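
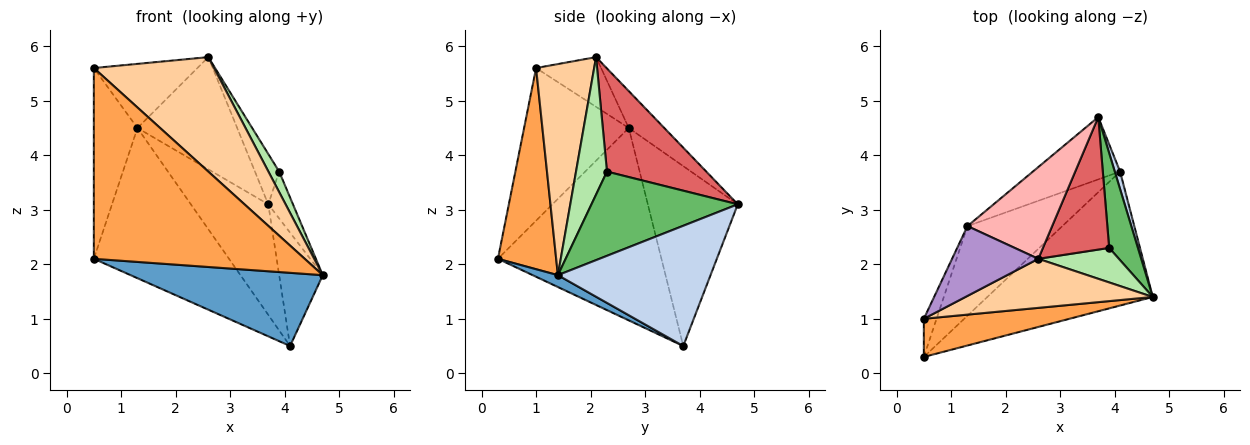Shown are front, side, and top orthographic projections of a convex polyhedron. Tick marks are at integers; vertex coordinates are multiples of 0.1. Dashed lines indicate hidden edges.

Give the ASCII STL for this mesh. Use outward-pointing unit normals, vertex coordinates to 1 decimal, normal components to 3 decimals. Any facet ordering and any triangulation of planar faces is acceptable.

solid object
 facet normal 0.063 -0.479 -0.876
  outer loop
   vertex 4.1 3.7 0.5
   vertex 4.7 1.4 1.8
   vertex 0.5 0.3 2.1
  endloop
 endfacet
 facet normal 0.961 0.274 0.042
  outer loop
   vertex 4.1 3.7 0.5
   vertex 3.7 4.7 3.1
   vertex 4.7 1.4 1.8
  endloop
 endfacet
 facet normal 0.261 -0.946 0.189
  outer loop
   vertex 0.5 1.0 5.6
   vertex 0.5 0.3 2.1
   vertex 4.7 1.4 1.8
  endloop
 endfacet
 facet normal 0.406 -0.840 0.360
  outer loop
   vertex 0.5 1.0 5.6
   vertex 4.7 1.4 1.8
   vertex 2.6 2.1 5.8
  endloop
 endfacet
 facet normal 0.935 0.158 0.319
  outer loop
   vertex 3.9 2.3 3.7
   vertex 4.7 1.4 1.8
   vertex 3.7 4.7 3.1
  endloop
 endfacet
 facet normal 0.826 -0.288 0.484
  outer loop
   vertex 3.9 2.3 3.7
   vertex 2.6 2.1 5.8
   vertex 4.7 1.4 1.8
  endloop
 endfacet
 facet normal 0.824 0.201 0.529
  outer loop
   vertex 3.9 2.3 3.7
   vertex 3.7 4.7 3.1
   vertex 2.6 2.1 5.8
  endloop
 endfacet
 facet normal -0.266 0.746 0.610
  outer loop
   vertex 1.3 2.7 4.5
   vertex 2.6 2.1 5.8
   vertex 3.7 4.7 3.1
  endloop
 endfacet
 facet normal -0.391 0.623 0.678
  outer loop
   vertex 1.3 2.7 4.5
   vertex 0.5 1.0 5.6
   vertex 2.6 2.1 5.8
  endloop
 endfacet
 facet normal -0.920 0.383 -0.077
  outer loop
   vertex 1.3 2.7 4.5
   vertex 0.5 0.3 2.1
   vertex 0.5 1.0 5.6
  endloop
 endfacet
 facet normal -0.720 0.596 -0.355
  outer loop
   vertex 1.3 2.7 4.5
   vertex 4.1 3.7 0.5
   vertex 0.5 0.3 2.1
  endloop
 endfacet
 facet normal -0.711 0.612 -0.345
  outer loop
   vertex 1.3 2.7 4.5
   vertex 3.7 4.7 3.1
   vertex 4.1 3.7 0.5
  endloop
 endfacet
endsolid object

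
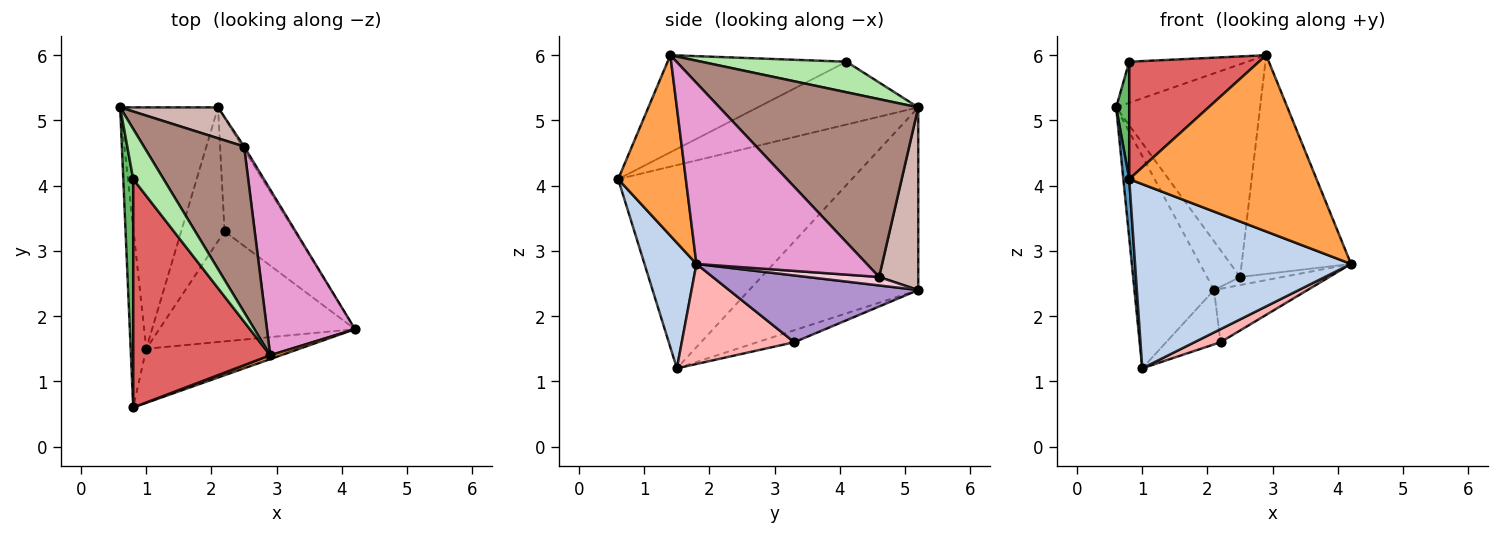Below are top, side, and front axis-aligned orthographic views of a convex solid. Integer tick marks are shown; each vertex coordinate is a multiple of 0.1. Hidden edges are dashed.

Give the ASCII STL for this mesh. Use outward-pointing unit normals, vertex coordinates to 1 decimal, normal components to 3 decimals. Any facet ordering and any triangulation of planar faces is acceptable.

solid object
 facet normal -0.997 -0.025 -0.077
  outer loop
   vertex 1.0 1.5 1.2
   vertex 0.8 0.6 4.1
   vertex 0.6 5.2 5.2
  endloop
 endfacet
 facet normal 0.225 -0.935 -0.275
  outer loop
   vertex 1.0 1.5 1.2
   vertex 4.2 1.8 2.8
   vertex 0.8 0.6 4.1
  endloop
 endfacet
 facet normal 0.340 -0.940 0.020
  outer loop
   vertex 2.9 1.4 6.0
   vertex 0.8 0.6 4.1
   vertex 4.2 1.8 2.8
  endloop
 endfacet
 facet normal -0.814 0.383 -0.436
  outer loop
   vertex 2.1 5.2 2.4
   vertex 1.0 1.5 1.2
   vertex 0.6 5.2 5.2
  endloop
 endfacet
 facet normal -0.985 -0.080 0.156
  outer loop
   vertex 0.8 4.1 5.9
   vertex 0.6 5.2 5.2
   vertex 0.8 0.6 4.1
  endloop
 endfacet
 facet normal 0.614 0.500 0.611
  outer loop
   vertex 0.8 4.1 5.9
   vertex 2.9 1.4 6.0
   vertex 0.6 5.2 5.2
  endloop
 endfacet
 facet normal -0.533 -0.387 0.752
  outer loop
   vertex 0.8 4.1 5.9
   vertex 0.8 0.6 4.1
   vertex 2.9 1.4 6.0
  endloop
 endfacet
 facet normal 0.453 -0.105 -0.886
  outer loop
   vertex 2.2 3.3 1.6
   vertex 4.2 1.8 2.8
   vertex 1.0 1.5 1.2
  endloop
 endfacet
 facet normal 0.653 0.323 -0.685
  outer loop
   vertex 2.2 3.3 1.6
   vertex 2.1 5.2 2.4
   vertex 4.2 1.8 2.8
  endloop
 endfacet
 facet normal -0.248 0.365 -0.897
  outer loop
   vertex 2.2 3.3 1.6
   vertex 1.0 1.5 1.2
   vertex 2.1 5.2 2.4
  endloop
 endfacet
 facet normal 0.737 0.533 0.415
  outer loop
   vertex 2.5 4.6 2.6
   vertex 0.6 5.2 5.2
   vertex 2.9 1.4 6.0
  endloop
 endfacet
 facet normal 0.707 0.597 0.379
  outer loop
   vertex 2.5 4.6 2.6
   vertex 2.1 5.2 2.4
   vertex 0.6 5.2 5.2
  endloop
 endfacet
 facet normal 0.779 0.500 0.379
  outer loop
   vertex 2.5 4.6 2.6
   vertex 2.9 1.4 6.0
   vertex 4.2 1.8 2.8
  endloop
 endfacet
 facet normal 0.845 0.499 -0.192
  outer loop
   vertex 2.5 4.6 2.6
   vertex 4.2 1.8 2.8
   vertex 2.1 5.2 2.4
  endloop
 endfacet
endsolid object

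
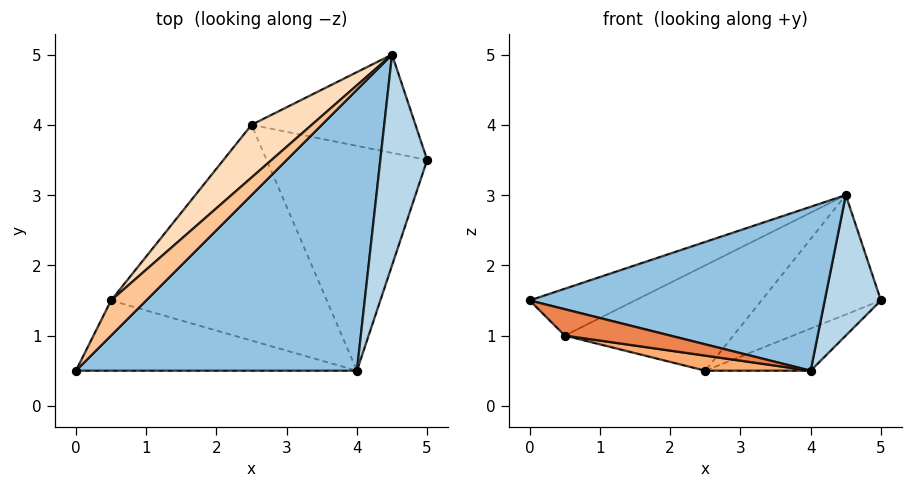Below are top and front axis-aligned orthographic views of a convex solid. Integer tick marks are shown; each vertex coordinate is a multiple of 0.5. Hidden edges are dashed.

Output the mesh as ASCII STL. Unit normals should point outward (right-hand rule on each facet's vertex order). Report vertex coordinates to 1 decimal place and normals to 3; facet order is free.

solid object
 facet normal 0.395 0.169 -0.903
  outer loop
   vertex 2.5 4.0 0.5
   vertex 5.0 3.5 1.5
   vertex 4.0 0.5 0.5
  endloop
 endfacet
 facet normal 0.211 -0.493 0.844
  outer loop
   vertex 4.5 5.0 3.0
   vertex 0.0 0.5 1.5
   vertex 4.0 0.5 0.5
  endloop
 endfacet
 facet normal 0.640 -0.426 0.640
  outer loop
   vertex 4.5 5.0 3.0
   vertex 4.0 0.5 0.5
   vertex 5.0 3.5 1.5
  endloop
 endfacet
 facet normal 0.378 0.715 -0.588
  outer loop
   vertex 4.5 5.0 3.0
   vertex 5.0 3.5 1.5
   vertex 2.5 4.0 0.5
  endloop
 endfacet
 facet normal -0.228 -0.342 -0.912
  outer loop
   vertex 0.5 1.5 1.0
   vertex 4.0 0.5 0.5
   vertex 0.0 0.5 1.5
  endloop
 endfacet
 facet normal -0.160 -0.069 -0.985
  outer loop
   vertex 0.5 1.5 1.0
   vertex 2.5 4.0 0.5
   vertex 4.0 0.5 0.5
  endloop
 endfacet
 facet normal -0.707 0.566 0.424
  outer loop
   vertex 0.5 1.5 1.0
   vertex 0.0 0.5 1.5
   vertex 4.5 5.0 3.0
  endloop
 endfacet
 facet normal -0.709 0.630 0.315
  outer loop
   vertex 0.5 1.5 1.0
   vertex 4.5 5.0 3.0
   vertex 2.5 4.0 0.5
  endloop
 endfacet
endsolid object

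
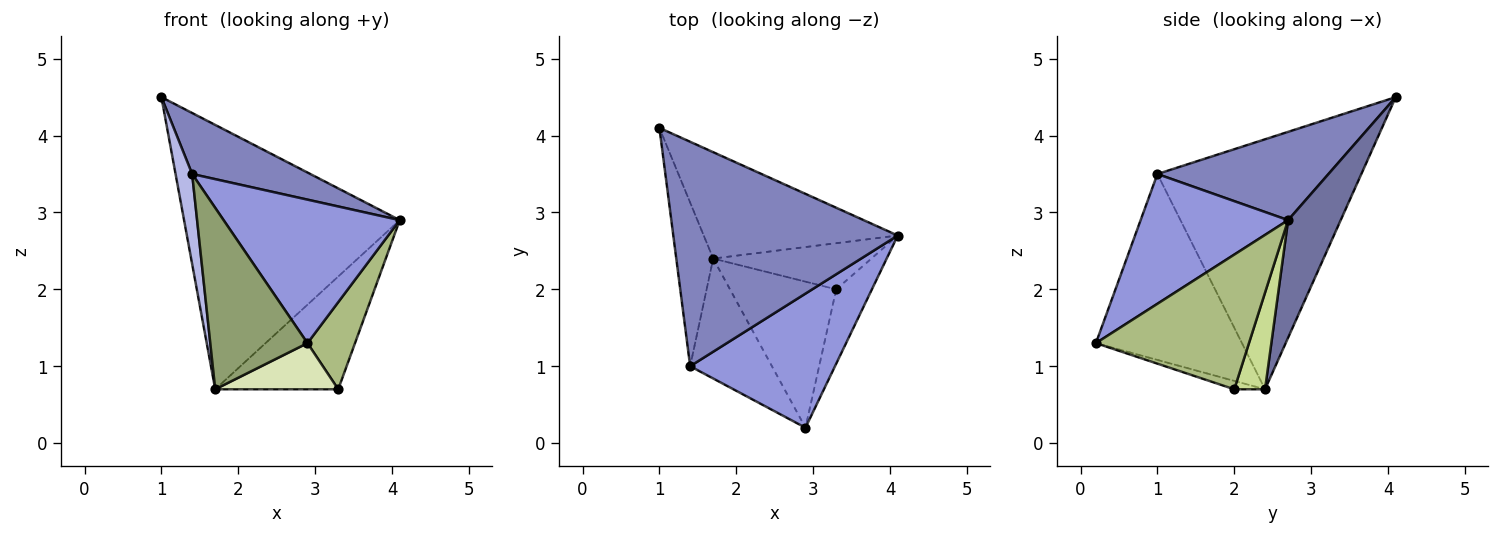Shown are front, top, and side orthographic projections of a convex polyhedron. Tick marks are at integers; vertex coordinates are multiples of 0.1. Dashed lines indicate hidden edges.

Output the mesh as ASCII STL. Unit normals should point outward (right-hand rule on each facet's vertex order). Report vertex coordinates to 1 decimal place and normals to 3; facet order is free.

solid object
 facet normal 0.221 0.905 -0.364
  outer loop
   vertex 1.7 2.4 0.7
   vertex 1.0 4.1 4.5
   vertex 4.1 2.7 2.9
  endloop
 endfacet
 facet normal 0.355 -0.245 0.902
  outer loop
   vertex 1.4 1.0 3.5
   vertex 4.1 2.7 2.9
   vertex 1.0 4.1 4.5
  endloop
 endfacet
 facet normal 0.522 -0.623 0.582
  outer loop
   vertex 1.4 1.0 3.5
   vertex 2.9 0.2 1.3
   vertex 4.1 2.7 2.9
  endloop
 endfacet
 facet normal -0.986 -0.080 -0.146
  outer loop
   vertex 1.4 1.0 3.5
   vertex 1.0 4.1 4.5
   vertex 1.7 2.4 0.7
  endloop
 endfacet
 facet normal -0.782 -0.520 -0.344
  outer loop
   vertex 1.4 1.0 3.5
   vertex 1.7 2.4 0.7
   vertex 2.9 0.2 1.3
  endloop
 endfacet
 facet normal 0.926 -0.287 -0.245
  outer loop
   vertex 3.3 2.0 0.7
   vertex 4.1 2.7 2.9
   vertex 2.9 0.2 1.3
  endloop
 endfacet
 facet normal 0.225 0.902 -0.369
  outer loop
   vertex 3.3 2.0 0.7
   vertex 1.7 2.4 0.7
   vertex 4.1 2.7 2.9
  endloop
 endfacet
 facet normal -0.075 -0.300 -0.951
  outer loop
   vertex 3.3 2.0 0.7
   vertex 2.9 0.2 1.3
   vertex 1.7 2.4 0.7
  endloop
 endfacet
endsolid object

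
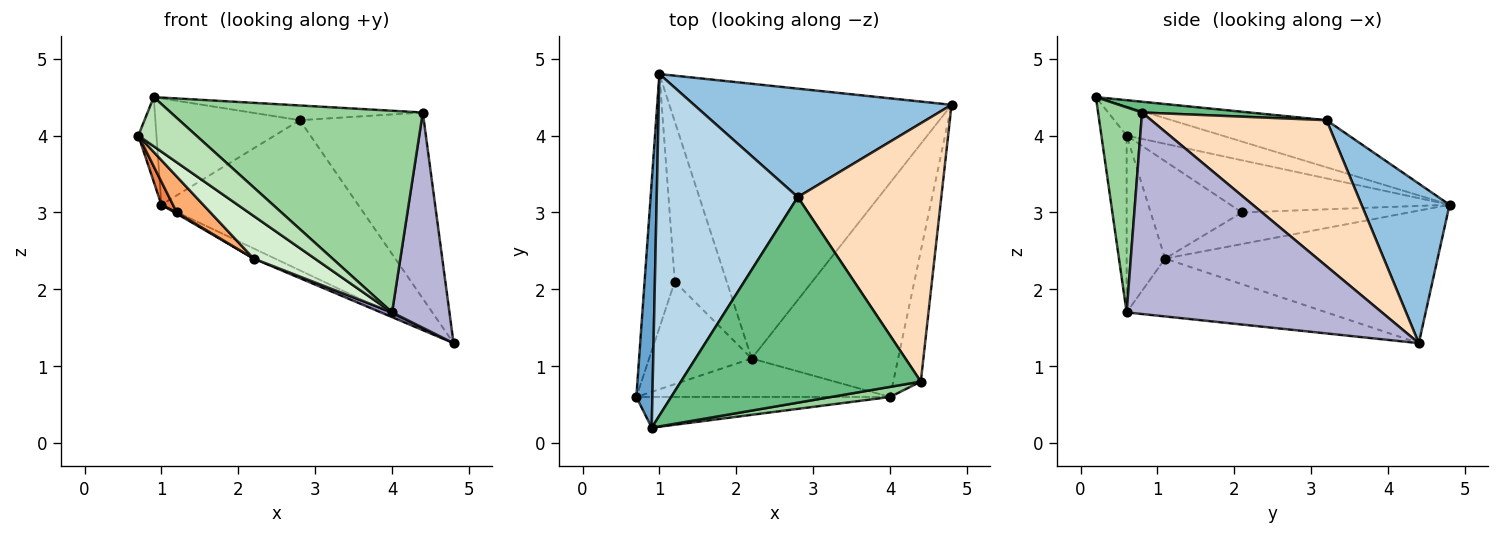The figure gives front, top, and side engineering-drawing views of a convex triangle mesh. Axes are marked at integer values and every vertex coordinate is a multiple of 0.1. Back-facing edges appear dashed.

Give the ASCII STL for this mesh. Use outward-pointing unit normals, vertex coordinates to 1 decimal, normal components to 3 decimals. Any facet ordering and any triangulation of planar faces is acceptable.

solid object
 facet normal -0.864 0.164 0.477
  outer loop
   vertex 0.9 0.2 4.5
   vertex 1.0 4.8 3.1
   vertex 0.7 0.6 4.0
  endloop
 endfacet
 facet normal 0.341 0.762 0.550
  outer loop
   vertex 2.8 3.2 4.2
   vertex 4.8 4.4 1.3
   vertex 1.0 4.8 3.1
  endloop
 endfacet
 facet normal -0.304 0.283 0.910
  outer loop
   vertex 2.8 3.2 4.2
   vertex 1.0 4.8 3.1
   vertex 0.9 0.2 4.5
  endloop
 endfacet
 facet normal -0.425 0.033 -0.905
  outer loop
   vertex 2.2 1.1 2.4
   vertex 1.0 4.8 3.1
   vertex 4.8 4.4 1.3
  endloop
 endfacet
 facet normal -0.865 -0.046 -0.501
  outer loop
   vertex 1.2 2.1 3.0
   vertex 0.7 0.6 4.0
   vertex 1.0 4.8 3.1
  endloop
 endfacet
 facet normal -0.668 -0.246 -0.703
  outer loop
   vertex 1.2 2.1 3.0
   vertex 2.2 1.1 2.4
   vertex 0.7 0.6 4.0
  endloop
 endfacet
 facet normal -0.520 -0.007 -0.854
  outer loop
   vertex 1.2 2.1 3.0
   vertex 1.0 4.8 3.1
   vertex 2.2 1.1 2.4
  endloop
 endfacet
 facet normal 0.637 0.451 0.626
  outer loop
   vertex 4.4 0.8 4.3
   vertex 4.8 4.4 1.3
   vertex 2.8 3.2 4.2
  endloop
 endfacet
 facet normal 0.045 0.071 0.996
  outer loop
   vertex 4.4 0.8 4.3
   vertex 2.8 3.2 4.2
   vertex 0.9 0.2 4.5
  endloop
 endfacet
 facet normal 0.171 -0.984 0.049
  outer loop
   vertex 4.0 0.6 1.7
   vertex 4.4 0.8 4.3
   vertex 0.9 0.2 4.5
  endloop
 endfacet
 facet normal -0.347 -0.795 -0.497
  outer loop
   vertex 4.0 0.6 1.7
   vertex 0.9 0.2 4.5
   vertex 0.7 0.6 4.0
  endloop
 endfacet
 facet normal -0.423 -0.673 -0.607
  outer loop
   vertex 4.0 0.6 1.7
   vertex 0.7 0.6 4.0
   vertex 2.2 1.1 2.4
  endloop
 endfacet
 facet normal -0.367 -0.021 -0.930
  outer loop
   vertex 4.0 0.6 1.7
   vertex 2.2 1.1 2.4
   vertex 4.8 4.4 1.3
  endloop
 endfacet
 facet normal 0.967 -0.217 -0.132
  outer loop
   vertex 4.0 0.6 1.7
   vertex 4.8 4.4 1.3
   vertex 4.4 0.8 4.3
  endloop
 endfacet
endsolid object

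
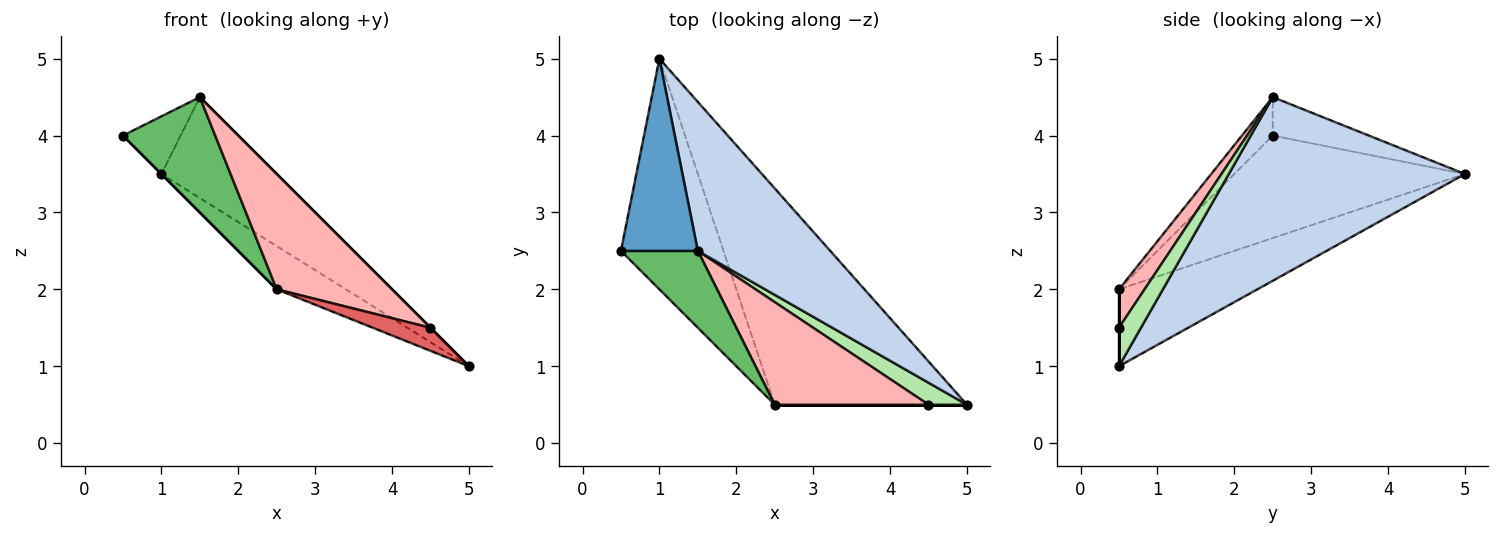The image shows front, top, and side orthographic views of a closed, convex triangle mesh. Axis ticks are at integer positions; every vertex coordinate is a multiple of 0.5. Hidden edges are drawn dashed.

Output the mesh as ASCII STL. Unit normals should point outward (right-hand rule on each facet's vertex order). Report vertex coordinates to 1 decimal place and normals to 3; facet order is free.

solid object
 facet normal -0.432 0.259 0.864
  outer loop
   vertex 1.5 2.5 4.5
   vertex 1.0 5.0 3.5
   vertex 0.5 2.5 4.0
  endloop
 endfacet
 facet normal 0.754 0.368 0.544
  outer loop
   vertex 1.5 2.5 4.5
   vertex 5.0 0.5 1.0
   vertex 1.0 5.0 3.5
  endloop
 endfacet
 facet normal -0.707 0.000 -0.707
  outer loop
   vertex 2.5 0.5 2.0
   vertex 0.5 2.5 4.0
   vertex 1.0 5.0 3.5
  endloop
 endfacet
 facet normal -0.365 0.183 -0.913
  outer loop
   vertex 2.5 0.5 2.0
   vertex 1.0 5.0 3.5
   vertex 5.0 0.5 1.0
  endloop
 endfacet
 facet normal -0.267 -0.802 0.535
  outer loop
   vertex 2.5 0.5 2.0
   vertex 1.5 2.5 4.5
   vertex 0.5 2.5 4.0
  endloop
 endfacet
 facet normal 0.707 0.000 0.707
  outer loop
   vertex 4.5 0.5 1.5
   vertex 5.0 0.5 1.0
   vertex 1.5 2.5 4.5
  endloop
 endfacet
 facet normal 0.000 -1.000 0.000
  outer loop
   vertex 4.5 0.5 1.5
   vertex 2.5 0.5 2.0
   vertex 5.0 0.5 1.0
  endloop
 endfacet
 facet normal 0.164 -0.737 0.655
  outer loop
   vertex 4.5 0.5 1.5
   vertex 1.5 2.5 4.5
   vertex 2.5 0.5 2.0
  endloop
 endfacet
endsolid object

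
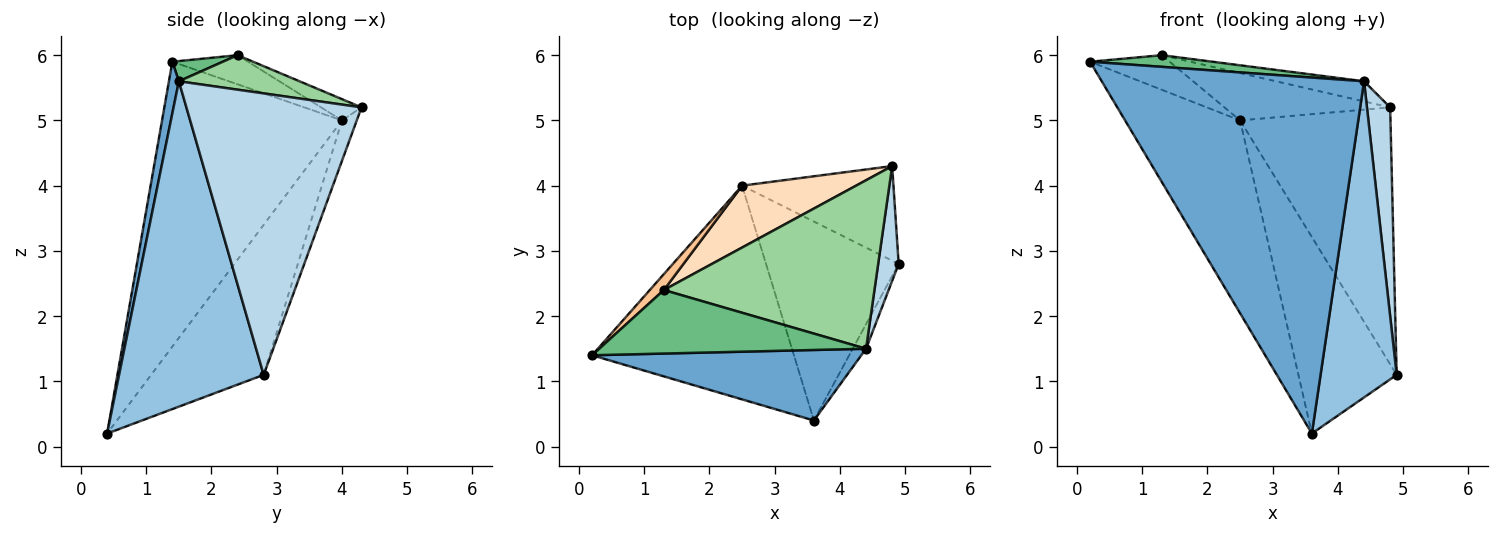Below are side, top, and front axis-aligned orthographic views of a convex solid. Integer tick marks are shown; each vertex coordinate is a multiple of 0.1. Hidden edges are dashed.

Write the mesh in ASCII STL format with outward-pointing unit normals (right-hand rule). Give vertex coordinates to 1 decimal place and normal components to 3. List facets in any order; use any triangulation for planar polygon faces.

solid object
 facet normal 0.037 -0.980 0.194
  outer loop
   vertex 4.4 1.5 5.6
   vertex 0.2 1.4 5.9
   vertex 3.6 0.4 0.2
  endloop
 endfacet
 facet normal 0.884 -0.465 -0.036
  outer loop
   vertex 4.4 1.5 5.6
   vertex 3.6 0.4 0.2
   vertex 4.9 2.8 1.1
  endloop
 endfacet
 facet normal 0.989 -0.131 0.072
  outer loop
   vertex 4.4 1.5 5.6
   vertex 4.9 2.8 1.1
   vertex 4.8 4.3 5.2
  endloop
 endfacet
 facet normal -0.723 0.462 -0.513
  outer loop
   vertex 2.5 4.0 5.0
   vertex 3.6 0.4 0.2
   vertex 0.2 1.4 5.9
  endloop
 endfacet
 facet normal -0.627 0.547 -0.554
  outer loop
   vertex 2.5 4.0 5.0
   vertex 4.9 2.8 1.1
   vertex 3.6 0.4 0.2
  endloop
 endfacet
 facet normal -0.092 0.934 -0.344
  outer loop
   vertex 2.5 4.0 5.0
   vertex 4.8 4.3 5.2
   vertex 4.9 2.8 1.1
  endloop
 endfacet
 facet normal -0.654 0.688 0.316
  outer loop
   vertex 1.3 2.4 6.0
   vertex 2.5 4.0 5.0
   vertex 0.2 1.4 5.9
  endloop
 endfacet
 facet normal -0.147 0.601 0.786
  outer loop
   vertex 1.3 2.4 6.0
   vertex 4.8 4.3 5.2
   vertex 2.5 4.0 5.0
  endloop
 endfacet
 facet normal 0.074 -0.180 0.981
  outer loop
   vertex 1.3 2.4 6.0
   vertex 0.2 1.4 5.9
   vertex 4.4 1.5 5.6
  endloop
 endfacet
 facet normal 0.160 0.117 0.980
  outer loop
   vertex 1.3 2.4 6.0
   vertex 4.4 1.5 5.6
   vertex 4.8 4.3 5.2
  endloop
 endfacet
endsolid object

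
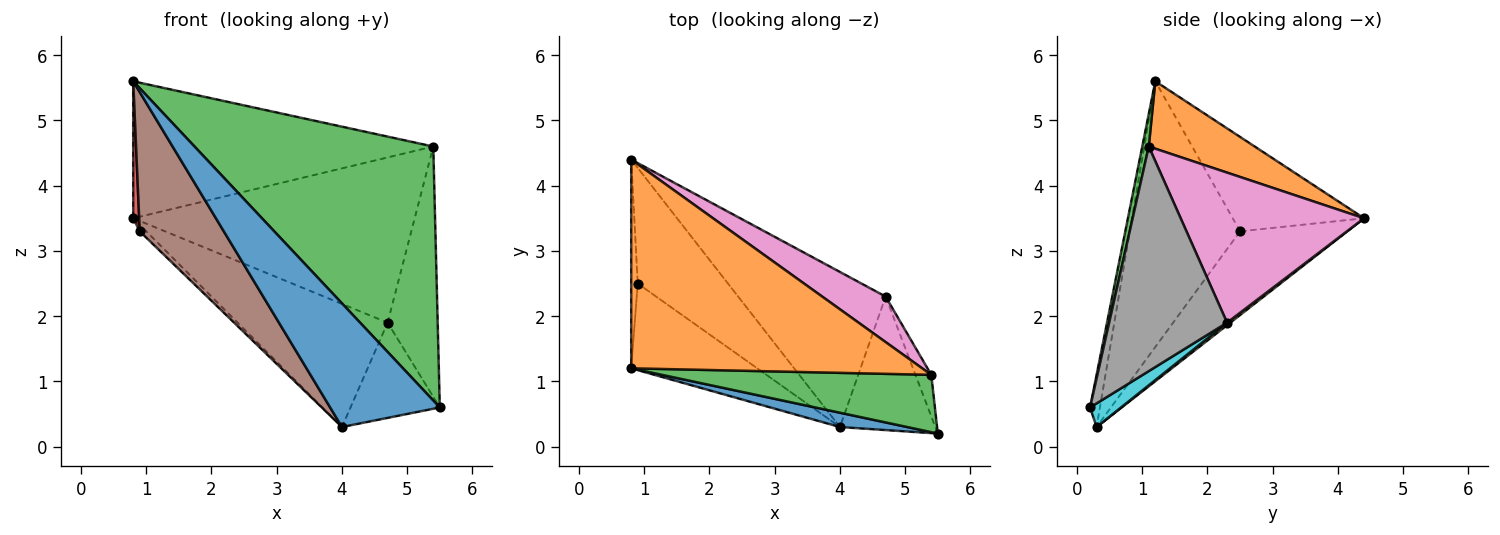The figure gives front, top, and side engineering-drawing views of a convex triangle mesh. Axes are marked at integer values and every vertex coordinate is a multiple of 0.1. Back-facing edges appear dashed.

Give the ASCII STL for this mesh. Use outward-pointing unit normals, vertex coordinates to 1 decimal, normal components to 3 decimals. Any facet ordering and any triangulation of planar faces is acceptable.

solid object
 facet normal -0.089 -0.989 0.114
  outer loop
   vertex 4.0 0.3 0.3
   vertex 5.5 0.2 0.6
   vertex 0.8 1.2 5.6
  endloop
 endfacet
 facet normal 0.190 0.539 0.821
  outer loop
   vertex 5.4 1.1 4.6
   vertex 0.8 4.4 3.5
   vertex 0.8 1.2 5.6
  endloop
 endfacet
 facet normal 0.027 -0.975 0.220
  outer loop
   vertex 5.4 1.1 4.6
   vertex 0.8 1.2 5.6
   vertex 5.5 0.2 0.6
  endloop
 endfacet
 facet normal -0.997 -0.045 -0.069
  outer loop
   vertex 0.9 2.5 3.3
   vertex 0.8 1.2 5.6
   vertex 0.8 4.4 3.5
  endloop
 endfacet
 facet normal -0.680 0.041 -0.732
  outer loop
   vertex 0.9 2.5 3.3
   vertex 0.8 4.4 3.5
   vertex 4.0 0.3 0.3
  endloop
 endfacet
 facet normal -0.744 -0.567 -0.353
  outer loop
   vertex 0.9 2.5 3.3
   vertex 4.0 0.3 0.3
   vertex 0.8 1.2 5.6
  endloop
 endfacet
 facet normal 0.532 0.816 0.225
  outer loop
   vertex 4.7 2.3 1.9
   vertex 0.8 4.4 3.5
   vertex 5.4 1.1 4.6
  endloop
 endfacet
 facet normal 0.919 0.390 -0.065
  outer loop
   vertex 4.7 2.3 1.9
   vertex 5.4 1.1 4.6
   vertex 5.5 0.2 0.6
  endloop
 endfacet
 facet normal 0.014 0.622 -0.783
  outer loop
   vertex 4.7 2.3 1.9
   vertex 4.0 0.3 0.3
   vertex 0.8 4.4 3.5
  endloop
 endfacet
 facet normal 0.198 0.569 -0.798
  outer loop
   vertex 4.7 2.3 1.9
   vertex 5.5 0.2 0.6
   vertex 4.0 0.3 0.3
  endloop
 endfacet
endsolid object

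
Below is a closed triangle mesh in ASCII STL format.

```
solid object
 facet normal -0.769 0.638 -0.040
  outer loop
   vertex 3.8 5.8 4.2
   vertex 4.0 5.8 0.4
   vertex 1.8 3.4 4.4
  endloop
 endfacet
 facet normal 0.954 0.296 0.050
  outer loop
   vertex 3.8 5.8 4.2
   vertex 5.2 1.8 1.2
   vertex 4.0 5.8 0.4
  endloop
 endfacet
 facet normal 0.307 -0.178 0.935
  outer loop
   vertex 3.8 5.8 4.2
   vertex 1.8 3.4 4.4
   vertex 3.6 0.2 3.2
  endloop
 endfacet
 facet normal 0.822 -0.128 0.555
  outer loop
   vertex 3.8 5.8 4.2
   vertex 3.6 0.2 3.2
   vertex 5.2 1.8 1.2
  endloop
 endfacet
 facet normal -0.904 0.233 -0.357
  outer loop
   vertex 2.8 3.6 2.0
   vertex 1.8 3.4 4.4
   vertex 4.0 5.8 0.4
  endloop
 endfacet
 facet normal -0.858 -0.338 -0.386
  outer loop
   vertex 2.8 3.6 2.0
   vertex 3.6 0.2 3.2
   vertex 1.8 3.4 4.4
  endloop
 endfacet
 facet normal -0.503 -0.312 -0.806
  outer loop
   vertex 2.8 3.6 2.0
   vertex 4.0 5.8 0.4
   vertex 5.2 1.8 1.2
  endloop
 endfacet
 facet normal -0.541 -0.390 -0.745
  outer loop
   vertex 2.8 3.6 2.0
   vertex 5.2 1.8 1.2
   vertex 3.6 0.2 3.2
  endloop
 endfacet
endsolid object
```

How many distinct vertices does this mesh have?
6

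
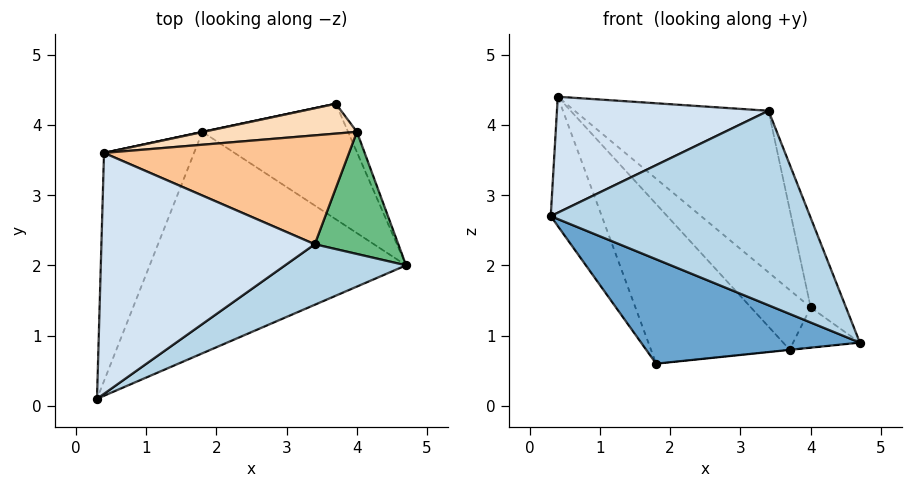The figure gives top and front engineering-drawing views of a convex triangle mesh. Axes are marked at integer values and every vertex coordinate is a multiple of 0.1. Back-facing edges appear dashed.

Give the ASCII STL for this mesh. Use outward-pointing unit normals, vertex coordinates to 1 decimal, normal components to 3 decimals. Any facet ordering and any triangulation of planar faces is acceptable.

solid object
 facet normal -0.183 -0.419 -0.889
  outer loop
   vertex 1.8 3.9 0.6
   vertex 4.7 2.0 0.9
   vertex 0.3 0.1 2.7
  endloop
 endfacet
 facet normal -0.927 0.185 -0.327
  outer loop
   vertex 1.8 3.9 0.6
   vertex 0.3 0.1 2.7
   vertex 0.4 3.6 4.4
  endloop
 endfacet
 facet normal 0.471 -0.842 0.262
  outer loop
   vertex 3.4 2.3 4.2
   vertex 0.3 0.1 2.7
   vertex 4.7 2.0 0.9
  endloop
 endfacet
 facet normal -0.127 -0.430 0.894
  outer loop
   vertex 3.4 2.3 4.2
   vertex 0.4 3.6 4.4
   vertex 0.3 0.1 2.7
  endloop
 endfacet
 facet normal -0.206 0.979 0.001
  outer loop
   vertex 3.7 4.3 0.8
   vertex 1.8 3.9 0.6
   vertex 0.4 3.6 4.4
  endloop
 endfacet
 facet normal 0.104 0.002 -0.995
  outer loop
   vertex 3.7 4.3 0.8
   vertex 4.7 2.0 0.9
   vertex 1.8 3.9 0.6
  endloop
 endfacet
 facet normal 0.369 0.771 0.519
  outer loop
   vertex 4.0 3.9 1.4
   vertex 0.4 3.6 4.4
   vertex 3.4 2.3 4.2
  endloop
 endfacet
 facet normal 0.286 0.857 0.429
  outer loop
   vertex 4.0 3.9 1.4
   vertex 3.7 4.3 0.8
   vertex 0.4 3.6 4.4
  endloop
 endfacet
 facet normal 0.909 0.247 0.336
  outer loop
   vertex 4.0 3.9 1.4
   vertex 3.4 2.3 4.2
   vertex 4.7 2.0 0.9
  endloop
 endfacet
 facet normal 0.902 0.384 -0.195
  outer loop
   vertex 4.0 3.9 1.4
   vertex 4.7 2.0 0.9
   vertex 3.7 4.3 0.8
  endloop
 endfacet
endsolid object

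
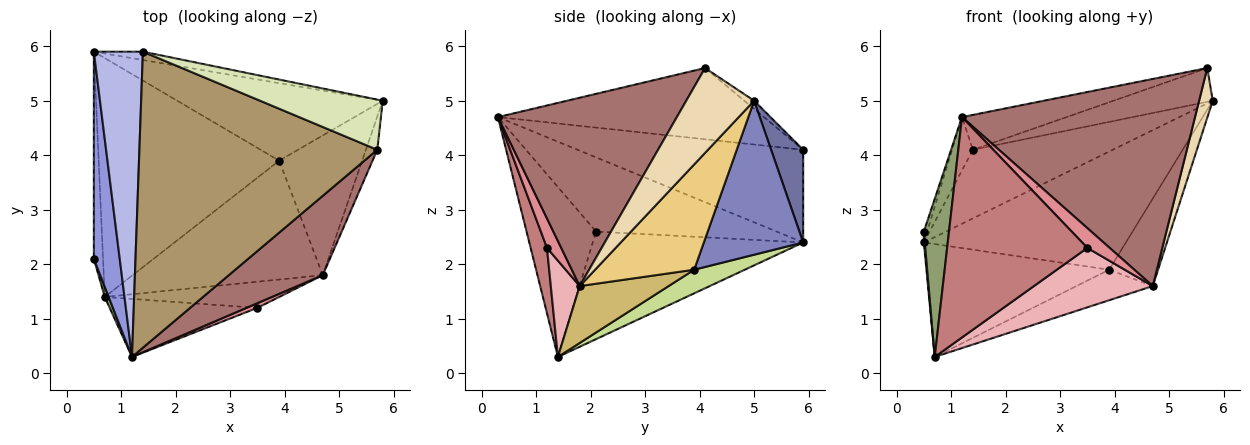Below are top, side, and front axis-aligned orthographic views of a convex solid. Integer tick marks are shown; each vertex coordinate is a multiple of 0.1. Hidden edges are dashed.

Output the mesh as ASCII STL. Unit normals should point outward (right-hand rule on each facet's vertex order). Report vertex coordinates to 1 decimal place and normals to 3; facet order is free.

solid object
 facet normal 0.222 0.968 -0.118
  outer loop
   vertex 0.5 5.9 2.4
   vertex 1.4 5.9 4.1
   vertex 5.8 5.0 5.0
  endloop
 endfacet
 facet normal 0.380 0.773 -0.507
  outer loop
   vertex 0.5 5.9 2.4
   vertex 5.8 5.0 5.0
   vertex 3.9 3.9 1.9
  endloop
 endfacet
 facet normal -0.944 0.017 0.330
  outer loop
   vertex 0.5 5.9 2.4
   vertex 0.5 2.1 2.6
   vertex 1.2 0.3 4.7
  endloop
 endfacet
 facet normal -0.881 0.081 0.466
  outer loop
   vertex 0.5 5.9 2.4
   vertex 1.2 0.3 4.7
   vertex 1.4 5.9 4.1
  endloop
 endfacet
 facet normal -0.940 -0.340 0.022
  outer loop
   vertex 0.7 1.4 0.3
   vertex 1.2 0.3 4.7
   vertex 0.5 2.1 2.6
  endloop
 endfacet
 facet normal -0.996 -0.004 -0.085
  outer loop
   vertex 0.7 1.4 0.3
   vertex 0.5 2.1 2.6
   vertex 0.5 5.9 2.4
  endloop
 endfacet
 facet normal 0.118 0.424 -0.898
  outer loop
   vertex 0.7 1.4 0.3
   vertex 0.5 5.9 2.4
   vertex 3.9 3.9 1.9
  endloop
 endfacet
 facet normal -0.055 0.558 0.828
  outer loop
   vertex 5.7 4.1 5.6
   vertex 5.8 5.0 5.0
   vertex 1.4 5.9 4.1
  endloop
 endfacet
 facet normal -0.285 0.112 0.952
  outer loop
   vertex 5.7 4.1 5.6
   vertex 1.4 5.9 4.1
   vertex 1.2 0.3 4.7
  endloop
 endfacet
 facet normal 0.278 0.239 -0.930
  outer loop
   vertex 4.7 1.8 1.6
   vertex 0.7 1.4 0.3
   vertex 3.9 3.9 1.9
  endloop
 endfacet
 facet normal 0.732 0.361 -0.577
  outer loop
   vertex 4.7 1.8 1.6
   vertex 3.9 3.9 1.9
   vertex 5.8 5.0 5.0
  endloop
 endfacet
 facet normal 0.972 -0.195 -0.131
  outer loop
   vertex 4.7 1.8 1.6
   vertex 5.8 5.0 5.0
   vertex 5.7 4.1 5.6
  endloop
 endfacet
 facet normal 0.583 -0.759 0.291
  outer loop
   vertex 4.7 1.8 1.6
   vertex 5.7 4.1 5.6
   vertex 1.2 0.3 4.7
  endloop
 endfacet
 facet normal 0.112 -0.961 -0.253
  outer loop
   vertex 3.5 1.2 2.3
   vertex 1.2 0.3 4.7
   vertex 0.7 1.4 0.3
  endloop
 endfacet
 facet normal 0.527 -0.827 0.195
  outer loop
   vertex 3.5 1.2 2.3
   vertex 4.7 1.8 1.6
   vertex 1.2 0.3 4.7
  endloop
 endfacet
 facet normal 0.217 -0.893 -0.393
  outer loop
   vertex 3.5 1.2 2.3
   vertex 0.7 1.4 0.3
   vertex 4.7 1.8 1.6
  endloop
 endfacet
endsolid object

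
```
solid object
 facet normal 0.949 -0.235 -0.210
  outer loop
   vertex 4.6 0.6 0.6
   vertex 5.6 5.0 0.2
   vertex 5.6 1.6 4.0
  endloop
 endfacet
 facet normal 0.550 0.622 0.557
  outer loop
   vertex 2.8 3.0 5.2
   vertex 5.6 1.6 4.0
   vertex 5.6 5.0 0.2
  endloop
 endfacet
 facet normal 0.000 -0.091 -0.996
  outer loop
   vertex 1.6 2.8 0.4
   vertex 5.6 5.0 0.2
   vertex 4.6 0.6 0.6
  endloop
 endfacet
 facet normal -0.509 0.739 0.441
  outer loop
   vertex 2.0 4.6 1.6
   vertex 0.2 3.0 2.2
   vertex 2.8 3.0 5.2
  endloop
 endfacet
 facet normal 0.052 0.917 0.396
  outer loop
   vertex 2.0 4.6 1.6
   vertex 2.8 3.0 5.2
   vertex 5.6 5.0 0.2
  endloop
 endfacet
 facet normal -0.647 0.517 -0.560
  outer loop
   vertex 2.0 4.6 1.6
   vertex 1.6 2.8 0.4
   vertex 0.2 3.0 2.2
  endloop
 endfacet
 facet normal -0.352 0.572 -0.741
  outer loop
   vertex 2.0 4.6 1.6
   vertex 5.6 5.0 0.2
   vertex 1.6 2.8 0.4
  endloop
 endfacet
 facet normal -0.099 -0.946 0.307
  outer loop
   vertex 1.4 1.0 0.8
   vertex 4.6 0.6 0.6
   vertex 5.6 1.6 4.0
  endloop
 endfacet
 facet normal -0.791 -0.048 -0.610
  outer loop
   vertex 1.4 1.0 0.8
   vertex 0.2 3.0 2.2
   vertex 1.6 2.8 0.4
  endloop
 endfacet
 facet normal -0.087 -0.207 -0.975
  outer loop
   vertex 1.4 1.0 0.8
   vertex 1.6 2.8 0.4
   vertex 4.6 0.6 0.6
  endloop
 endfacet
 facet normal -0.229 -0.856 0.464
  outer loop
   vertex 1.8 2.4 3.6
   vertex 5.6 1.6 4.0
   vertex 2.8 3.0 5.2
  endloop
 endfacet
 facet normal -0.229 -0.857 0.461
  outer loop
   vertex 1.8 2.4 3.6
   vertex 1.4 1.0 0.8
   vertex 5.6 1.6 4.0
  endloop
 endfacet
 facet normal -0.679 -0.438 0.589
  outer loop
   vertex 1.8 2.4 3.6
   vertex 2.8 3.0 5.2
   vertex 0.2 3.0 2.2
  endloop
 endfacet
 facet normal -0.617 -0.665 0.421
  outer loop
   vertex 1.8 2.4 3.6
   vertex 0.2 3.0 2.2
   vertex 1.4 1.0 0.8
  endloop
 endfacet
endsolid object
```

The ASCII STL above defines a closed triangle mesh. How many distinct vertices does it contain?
9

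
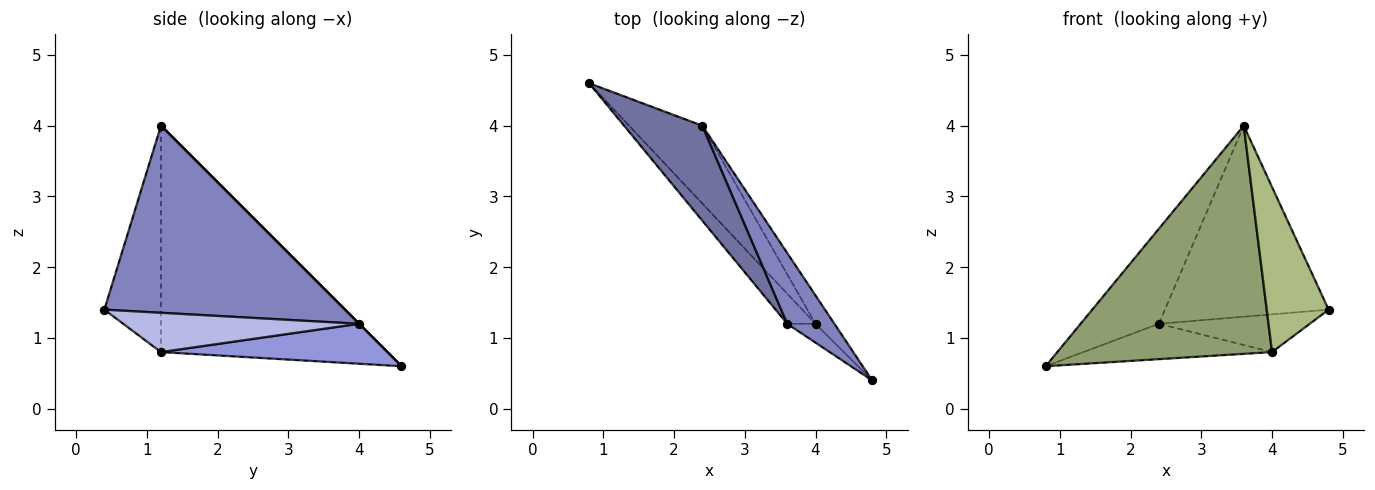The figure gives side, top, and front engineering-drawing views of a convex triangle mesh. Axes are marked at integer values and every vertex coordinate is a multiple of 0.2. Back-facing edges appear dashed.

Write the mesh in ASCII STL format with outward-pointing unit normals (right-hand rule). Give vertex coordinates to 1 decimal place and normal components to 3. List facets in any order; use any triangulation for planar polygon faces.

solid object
 facet normal 0.000 0.707 0.707
  outer loop
   vertex 2.4 4.0 1.2
   vertex 0.8 4.6 0.6
   vertex 3.6 1.2 4.0
  endloop
 endfacet
 facet normal 0.809 0.551 0.204
  outer loop
   vertex 2.4 4.0 1.2
   vertex 3.6 1.2 4.0
   vertex 4.8 0.4 1.4
  endloop
 endfacet
 facet normal 0.445 0.371 -0.815
  outer loop
   vertex 4.0 1.2 0.8
   vertex 0.8 4.6 0.6
   vertex 2.4 4.0 1.2
  endloop
 endfacet
 facet normal 0.781 0.500 -0.375
  outer loop
   vertex 4.0 1.2 0.8
   vertex 2.4 4.0 1.2
   vertex 4.8 0.4 1.4
  endloop
 endfacet
 facet normal -0.723 -0.685 -0.090
  outer loop
   vertex 4.0 1.2 0.8
   vertex 3.6 1.2 4.0
   vertex 0.8 4.6 0.6
  endloop
 endfacet
 facet normal -0.672 -0.735 -0.084
  outer loop
   vertex 4.0 1.2 0.8
   vertex 4.8 0.4 1.4
   vertex 3.6 1.2 4.0
  endloop
 endfacet
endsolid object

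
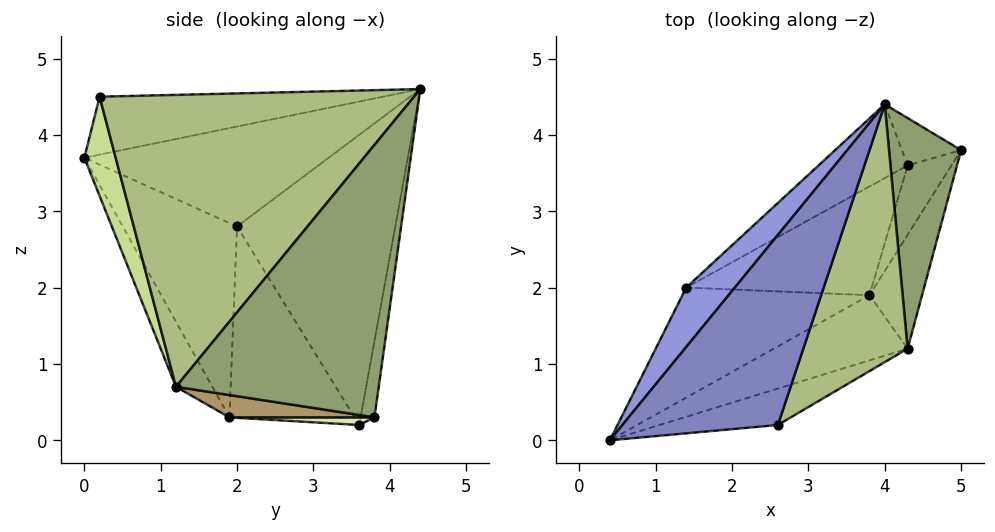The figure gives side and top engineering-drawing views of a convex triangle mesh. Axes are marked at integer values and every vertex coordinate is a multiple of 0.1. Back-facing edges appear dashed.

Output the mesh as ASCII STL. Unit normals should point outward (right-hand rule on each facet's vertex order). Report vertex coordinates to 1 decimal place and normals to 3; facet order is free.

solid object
 facet normal -0.245 0.951 -0.190
  outer loop
   vertex 4.3 3.6 0.2
   vertex 4.0 4.4 4.6
   vertex 5.0 3.8 0.3
  endloop
 endfacet
 facet normal -0.348 0.094 0.933
  outer loop
   vertex 2.6 0.2 4.5
   vertex 4.0 4.4 4.6
   vertex 0.4 0.0 3.7
  endloop
 endfacet
 facet normal -0.755 0.543 0.367
  outer loop
   vertex 1.4 2.0 2.8
   vertex 0.4 0.0 3.7
   vertex 4.0 4.4 4.6
  endloop
 endfacet
 facet normal -0.596 0.782 -0.183
  outer loop
   vertex 1.4 2.0 2.8
   vertex 4.0 4.4 4.6
   vertex 4.3 3.6 0.2
  endloop
 endfacet
 facet normal 0.944 -0.216 0.250
  outer loop
   vertex 4.3 1.2 0.7
   vertex 5.0 3.8 0.3
   vertex 4.0 4.4 4.6
  endloop
 endfacet
 facet normal 0.896 -0.306 0.320
  outer loop
   vertex 4.3 1.2 0.7
   vertex 4.0 4.4 4.6
   vertex 2.6 0.2 4.5
  endloop
 endfacet
 facet normal 0.156 -0.970 -0.186
  outer loop
   vertex 4.3 1.2 0.7
   vertex 2.6 0.2 4.5
   vertex 0.4 0.0 3.7
  endloop
 endfacet
 facet normal 0.171 -0.108 -0.979
  outer loop
   vertex 3.8 1.9 0.3
   vertex 4.3 3.6 0.2
   vertex 5.0 3.8 0.3
  endloop
 endfacet
 facet normal 0.379 -0.240 -0.894
  outer loop
   vertex 3.8 1.9 0.3
   vertex 5.0 3.8 0.3
   vertex 4.3 1.2 0.7
  endloop
 endfacet
 facet normal -0.337 -0.637 -0.693
  outer loop
   vertex 3.8 1.9 0.3
   vertex 4.3 1.2 0.7
   vertex 0.4 0.0 3.7
  endloop
 endfacet
 facet normal -0.720 0.048 -0.693
  outer loop
   vertex 3.8 1.9 0.3
   vertex 0.4 0.0 3.7
   vertex 1.4 2.0 2.8
  endloop
 endfacet
 facet normal -0.708 0.168 -0.686
  outer loop
   vertex 3.8 1.9 0.3
   vertex 1.4 2.0 2.8
   vertex 4.3 3.6 0.2
  endloop
 endfacet
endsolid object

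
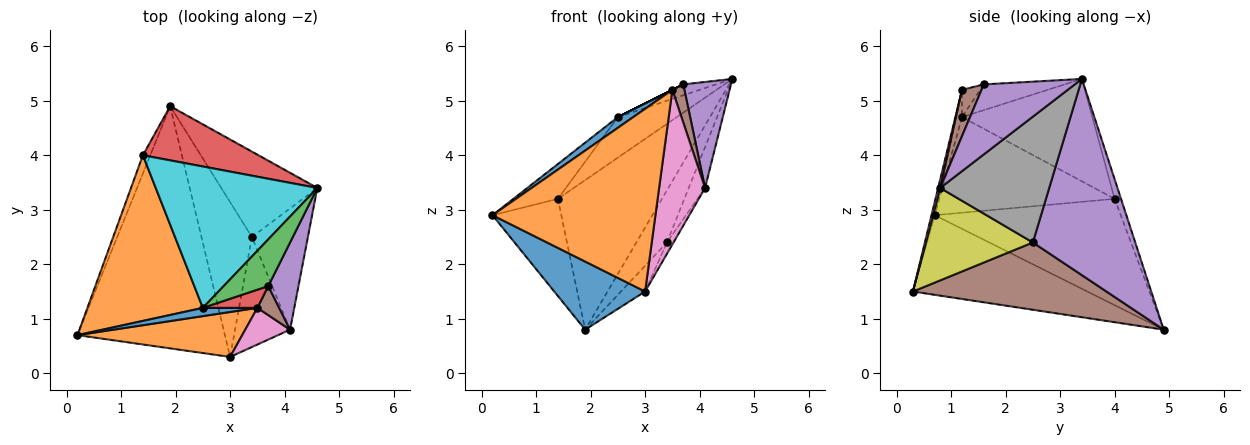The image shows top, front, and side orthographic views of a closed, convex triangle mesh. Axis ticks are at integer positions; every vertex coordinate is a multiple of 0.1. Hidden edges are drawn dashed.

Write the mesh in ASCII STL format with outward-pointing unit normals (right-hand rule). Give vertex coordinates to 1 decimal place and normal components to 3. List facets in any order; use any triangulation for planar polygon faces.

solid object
 facet normal -0.461 -0.240 -0.854
  outer loop
   vertex 3.0 0.3 1.5
   vertex 0.2 0.7 2.9
   vertex 1.9 4.9 0.8
  endloop
 endfacet
 facet normal -0.019 -0.971 0.239
  outer loop
   vertex 3.5 1.2 5.2
   vertex 0.2 0.7 2.9
   vertex 3.0 0.3 1.5
  endloop
 endfacet
 facet normal -0.936 0.346 -0.065
  outer loop
   vertex 1.4 4.0 3.2
   vertex 1.9 4.9 0.8
   vertex 0.2 0.7 2.9
  endloop
 endfacet
 facet normal -0.058 0.939 0.340
  outer loop
   vertex 1.4 4.0 3.2
   vertex 4.6 3.4 5.4
   vertex 1.9 4.9 0.8
  endloop
 endfacet
 facet normal 0.867 0.259 -0.425
  outer loop
   vertex 3.4 2.5 2.4
   vertex 1.9 4.9 0.8
   vertex 4.6 3.4 5.4
  endloop
 endfacet
 facet normal 0.796 0.100 -0.597
  outer loop
   vertex 3.4 2.5 2.4
   vertex 3.0 0.3 1.5
   vertex 1.9 4.9 0.8
  endloop
 endfacet
 facet normal 0.044 -0.972 0.231
  outer loop
   vertex 4.1 0.8 3.4
   vertex 3.5 1.2 5.2
   vertex 3.0 0.3 1.5
  endloop
 endfacet
 facet normal 0.905 0.136 -0.403
  outer loop
   vertex 4.1 0.8 3.4
   vertex 3.4 2.5 2.4
   vertex 4.6 3.4 5.4
  endloop
 endfacet
 facet normal 0.858 0.053 -0.511
  outer loop
   vertex 4.1 0.8 3.4
   vertex 3.0 0.3 1.5
   vertex 3.4 2.5 2.4
  endloop
 endfacet
 facet normal -0.520 0.235 0.821
  outer loop
   vertex 2.5 1.2 4.7
   vertex 4.6 3.4 5.4
   vertex 1.4 4.0 3.2
  endloop
 endfacet
 facet normal -0.292 -0.758 0.583
  outer loop
   vertex 2.5 1.2 4.7
   vertex 0.2 0.7 2.9
   vertex 3.5 1.2 5.2
  endloop
 endfacet
 facet normal -0.630 0.160 0.760
  outer loop
   vertex 2.5 1.2 4.7
   vertex 1.4 4.0 3.2
   vertex 0.2 0.7 2.9
  endloop
 endfacet
 facet normal -0.490 0.198 0.849
  outer loop
   vertex 3.7 1.6 5.3
   vertex 4.6 3.4 5.4
   vertex 2.5 1.2 4.7
  endloop
 endfacet
 facet normal -0.447 0.000 0.894
  outer loop
   vertex 3.7 1.6 5.3
   vertex 2.5 1.2 4.7
   vertex 3.5 1.2 5.2
  endloop
 endfacet
 facet normal 0.827 -0.434 0.357
  outer loop
   vertex 3.7 1.6 5.3
   vertex 4.1 0.8 3.4
   vertex 4.6 3.4 5.4
  endloop
 endfacet
 facet normal 0.790 -0.488 0.372
  outer loop
   vertex 3.7 1.6 5.3
   vertex 3.5 1.2 5.2
   vertex 4.1 0.8 3.4
  endloop
 endfacet
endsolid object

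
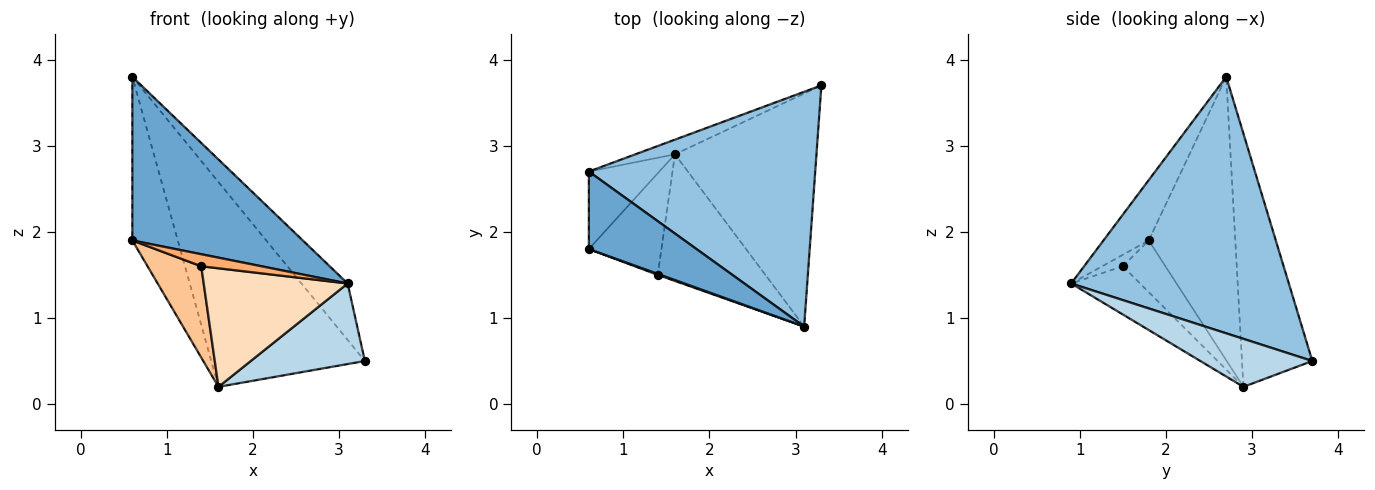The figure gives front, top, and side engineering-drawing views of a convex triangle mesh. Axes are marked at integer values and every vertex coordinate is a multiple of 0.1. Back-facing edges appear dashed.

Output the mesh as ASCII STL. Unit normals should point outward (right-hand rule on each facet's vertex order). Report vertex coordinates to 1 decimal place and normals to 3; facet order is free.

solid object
 facet normal -0.233 -0.879 0.416
  outer loop
   vertex 0.6 2.7 3.8
   vertex 0.6 1.8 1.9
   vertex 3.1 0.9 1.4
  endloop
 endfacet
 facet normal 0.740 0.157 0.653
  outer loop
   vertex 0.6 2.7 3.8
   vertex 3.1 0.9 1.4
   vertex 3.3 3.7 0.5
  endloop
 endfacet
 facet normal 0.305 -0.311 -0.900
  outer loop
   vertex 1.6 2.9 0.2
   vertex 3.3 3.7 0.5
   vertex 3.1 0.9 1.4
  endloop
 endfacet
 facet normal -0.865 0.454 -0.215
  outer loop
   vertex 1.6 2.9 0.2
   vertex 0.6 1.8 1.9
   vertex 0.6 2.7 3.8
  endloop
 endfacet
 facet normal -0.415 0.907 -0.065
  outer loop
   vertex 1.6 2.9 0.2
   vertex 0.6 2.7 3.8
   vertex 3.3 3.7 0.5
  endloop
 endfacet
 facet normal -0.323 -0.943 0.081
  outer loop
   vertex 1.4 1.5 1.6
   vertex 3.1 0.9 1.4
   vertex 0.6 1.8 1.9
  endloop
 endfacet
 facet normal -0.468 -0.591 -0.657
  outer loop
   vertex 1.4 1.5 1.6
   vertex 0.6 1.8 1.9
   vertex 1.6 2.9 0.2
  endloop
 endfacet
 facet normal -0.311 -0.649 -0.694
  outer loop
   vertex 1.4 1.5 1.6
   vertex 1.6 2.9 0.2
   vertex 3.1 0.9 1.4
  endloop
 endfacet
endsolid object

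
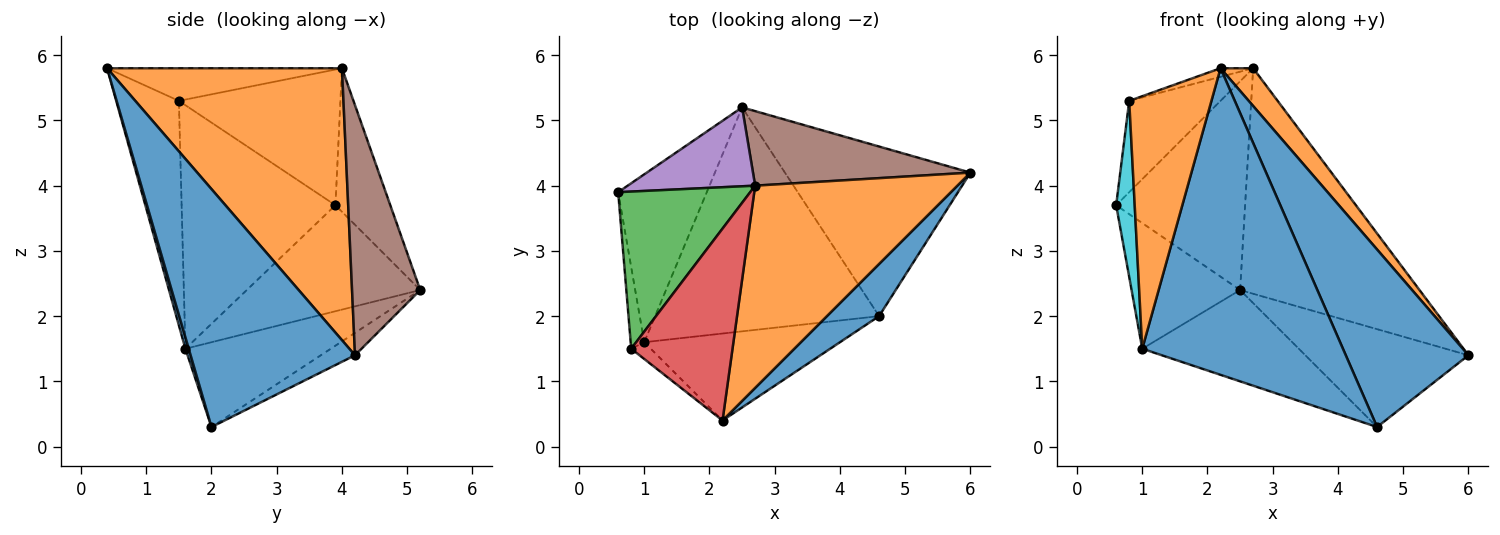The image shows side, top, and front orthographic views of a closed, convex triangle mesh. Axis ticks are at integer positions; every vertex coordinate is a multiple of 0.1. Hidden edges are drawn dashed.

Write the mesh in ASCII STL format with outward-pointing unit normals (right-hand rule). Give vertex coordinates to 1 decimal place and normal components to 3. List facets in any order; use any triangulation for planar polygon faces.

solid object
 facet normal 0.789 -0.589 0.173
  outer loop
   vertex 4.6 2.0 0.3
   vertex 6.0 4.2 1.4
   vertex 2.2 0.4 5.8
  endloop
 endfacet
 facet normal 0.797 -0.111 0.593
  outer loop
   vertex 2.7 4.0 5.8
   vertex 2.2 0.4 5.8
   vertex 6.0 4.2 1.4
  endloop
 endfacet
 facet normal -0.664 0.376 0.646
  outer loop
   vertex 0.8 1.5 5.3
   vertex 2.7 4.0 5.8
   vertex 0.6 3.9 3.7
  endloop
 endfacet
 facet normal -0.306 0.043 0.951
  outer loop
   vertex 0.8 1.5 5.3
   vertex 2.2 0.4 5.8
   vertex 2.7 4.0 5.8
  endloop
 endfacet
 facet normal -0.370 0.869 0.328
  outer loop
   vertex 2.5 5.2 2.4
   vertex 0.6 3.9 3.7
   vertex 2.7 4.0 5.8
  endloop
 endfacet
 facet normal 0.340 0.893 0.295
  outer loop
   vertex 2.5 5.2 2.4
   vertex 2.7 4.0 5.8
   vertex 6.0 4.2 1.4
  endloop
 endfacet
 facet normal -0.104 0.497 -0.861
  outer loop
   vertex 2.5 5.2 2.4
   vertex 6.0 4.2 1.4
   vertex 4.6 2.0 0.3
  endloop
 endfacet
 facet normal -0.692 0.433 -0.578
  outer loop
   vertex 1.0 1.6 1.5
   vertex 0.6 3.9 3.7
   vertex 2.5 5.2 2.4
  endloop
 endfacet
 facet normal -0.331 0.356 -0.874
  outer loop
   vertex 1.0 1.6 1.5
   vertex 2.5 5.2 2.4
   vertex 4.6 2.0 0.3
  endloop
 endfacet
 facet normal -0.991 -0.119 -0.055
  outer loop
   vertex 1.0 1.6 1.5
   vertex 0.8 1.5 5.3
   vertex 0.6 3.9 3.7
  endloop
 endfacet
 facet normal 0.016 -0.962 -0.273
  outer loop
   vertex 1.0 1.6 1.5
   vertex 4.6 2.0 0.3
   vertex 2.2 0.4 5.8
  endloop
 endfacet
 facet normal -0.605 -0.794 -0.053
  outer loop
   vertex 1.0 1.6 1.5
   vertex 2.2 0.4 5.8
   vertex 0.8 1.5 5.3
  endloop
 endfacet
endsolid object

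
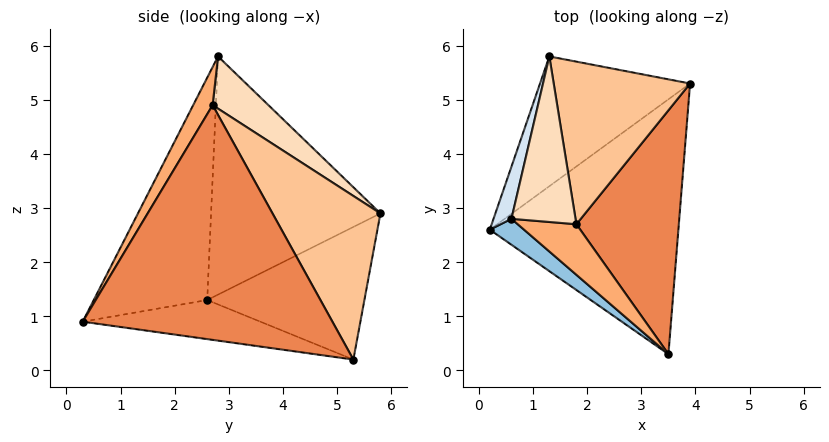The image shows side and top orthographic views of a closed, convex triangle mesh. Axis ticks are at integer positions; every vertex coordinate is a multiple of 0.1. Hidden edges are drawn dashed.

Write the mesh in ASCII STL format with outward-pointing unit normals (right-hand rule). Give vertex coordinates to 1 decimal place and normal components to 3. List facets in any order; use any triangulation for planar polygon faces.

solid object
 facet normal -0.201 -0.120 -0.972
  outer loop
   vertex 3.5 0.3 0.9
   vertex 0.2 2.6 1.3
   vertex 3.9 5.3 0.2
  endloop
 endfacet
 facet normal -0.563 -0.822 0.087
  outer loop
   vertex 0.6 2.8 5.8
   vertex 0.2 2.6 1.3
   vertex 3.5 0.3 0.9
  endloop
 endfacet
 facet normal -0.567 0.516 -0.642
  outer loop
   vertex 1.3 5.8 2.9
   vertex 3.9 5.3 0.2
   vertex 0.2 2.6 1.3
  endloop
 endfacet
 facet normal -0.954 0.292 0.072
  outer loop
   vertex 1.3 5.8 2.9
   vertex 0.2 2.6 1.3
   vertex 0.6 2.8 5.8
  endloop
 endfacet
 facet normal 0.916 -0.017 0.400
  outer loop
   vertex 1.8 2.7 4.9
   vertex 3.5 0.3 0.9
   vertex 3.9 5.3 0.2
  endloop
 endfacet
 facet normal 0.383 -0.711 0.589
  outer loop
   vertex 1.8 2.7 4.9
   vertex 0.6 2.8 5.8
   vertex 3.5 0.3 0.9
  endloop
 endfacet
 facet normal 0.677 0.473 0.564
  outer loop
   vertex 1.8 2.7 4.9
   vertex 3.9 5.3 0.2
   vertex 1.3 5.8 2.9
  endloop
 endfacet
 facet normal 0.541 0.516 0.664
  outer loop
   vertex 1.8 2.7 4.9
   vertex 1.3 5.8 2.9
   vertex 0.6 2.8 5.8
  endloop
 endfacet
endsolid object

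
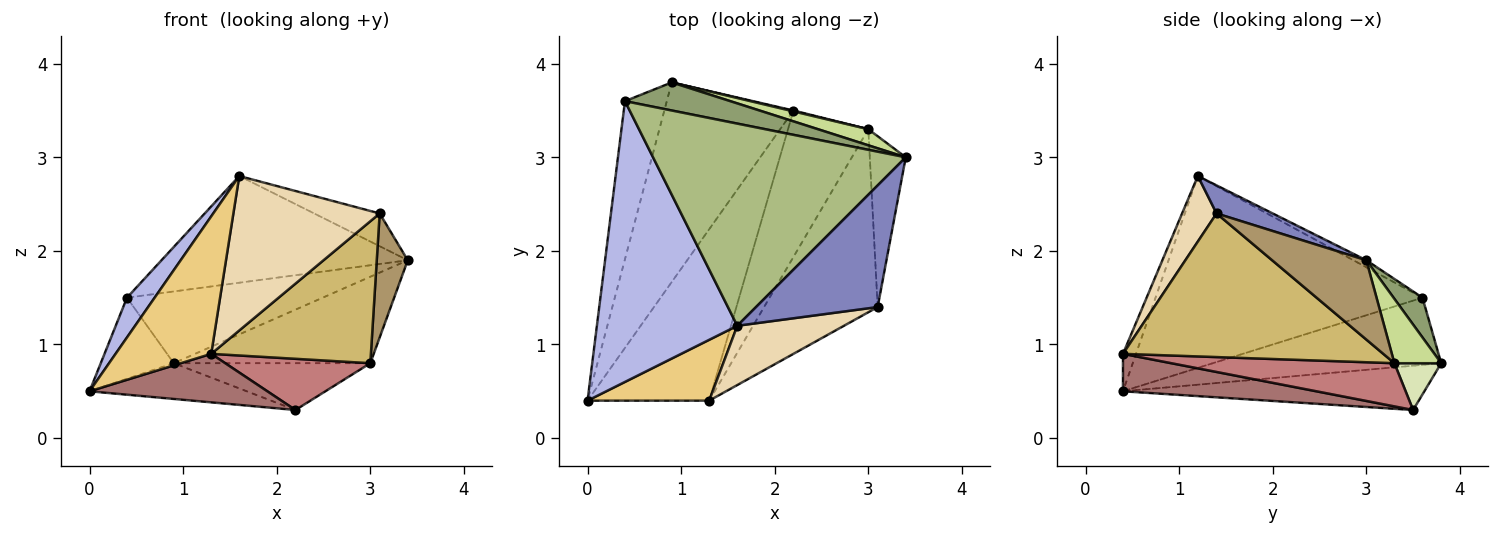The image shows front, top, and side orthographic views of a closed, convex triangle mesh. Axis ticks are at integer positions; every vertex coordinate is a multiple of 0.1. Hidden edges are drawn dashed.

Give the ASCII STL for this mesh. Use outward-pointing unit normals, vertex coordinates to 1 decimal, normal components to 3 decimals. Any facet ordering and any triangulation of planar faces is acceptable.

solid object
 facet normal -0.320 0.167 -0.933
  outer loop
   vertex 2.2 3.5 0.3
   vertex 0.0 0.4 0.5
   vertex 0.9 3.8 0.8
  endloop
 endfacet
 facet normal 0.217 0.254 0.942
  outer loop
   vertex 3.1 1.4 2.4
   vertex 3.4 3.0 1.9
   vertex 1.6 1.2 2.8
  endloop
 endfacet
 facet normal -0.819 0.262 -0.510
  outer loop
   vertex 0.4 3.6 1.5
   vertex 0.9 3.8 0.8
   vertex 0.0 0.4 0.5
  endloop
 endfacet
 facet normal -0.804 -0.083 0.588
  outer loop
   vertex 0.4 3.6 1.5
   vertex 0.0 0.4 0.5
   vertex 1.6 1.2 2.8
  endloop
 endfacet
 facet normal 0.136 0.923 0.361
  outer loop
   vertex 0.4 3.6 1.5
   vertex 3.4 3.0 1.9
   vertex 0.9 3.8 0.8
  endloop
 endfacet
 facet normal -0.025 0.467 0.884
  outer loop
   vertex 0.4 3.6 1.5
   vertex 1.6 1.2 2.8
   vertex 3.4 3.0 1.9
  endloop
 endfacet
 facet normal 0.228 0.957 0.178
  outer loop
   vertex 3.0 3.3 0.8
   vertex 0.9 3.8 0.8
   vertex 3.4 3.0 1.9
  endloop
 endfacet
 facet normal 0.232 0.973 0.019
  outer loop
   vertex 3.0 3.3 0.8
   vertex 2.2 3.5 0.3
   vertex 0.9 3.8 0.8
  endloop
 endfacet
 facet normal 0.872 -0.287 -0.396
  outer loop
   vertex 3.0 3.3 0.8
   vertex 3.4 3.0 1.9
   vertex 3.1 1.4 2.4
  endloop
 endfacet
 facet normal 0.707 -0.434 -0.559
  outer loop
   vertex 1.3 0.4 0.9
   vertex 3.0 3.3 0.8
   vertex 3.1 1.4 2.4
  endloop
 endfacet
 facet normal -0.124 -0.907 0.402
  outer loop
   vertex 1.3 0.4 0.9
   vertex 1.6 1.2 2.8
   vertex 0.0 0.4 0.5
  endloop
 endfacet
 facet normal 0.215 -0.912 0.350
  outer loop
   vertex 1.3 0.4 0.9
   vertex 3.1 1.4 2.4
   vertex 1.6 1.2 2.8
  endloop
 endfacet
 facet normal 0.284 -0.261 -0.923
  outer loop
   vertex 1.3 0.4 0.9
   vertex 0.0 0.4 0.5
   vertex 2.2 3.5 0.3
  endloop
 endfacet
 facet normal 0.453 -0.294 -0.842
  outer loop
   vertex 1.3 0.4 0.9
   vertex 2.2 3.5 0.3
   vertex 3.0 3.3 0.8
  endloop
 endfacet
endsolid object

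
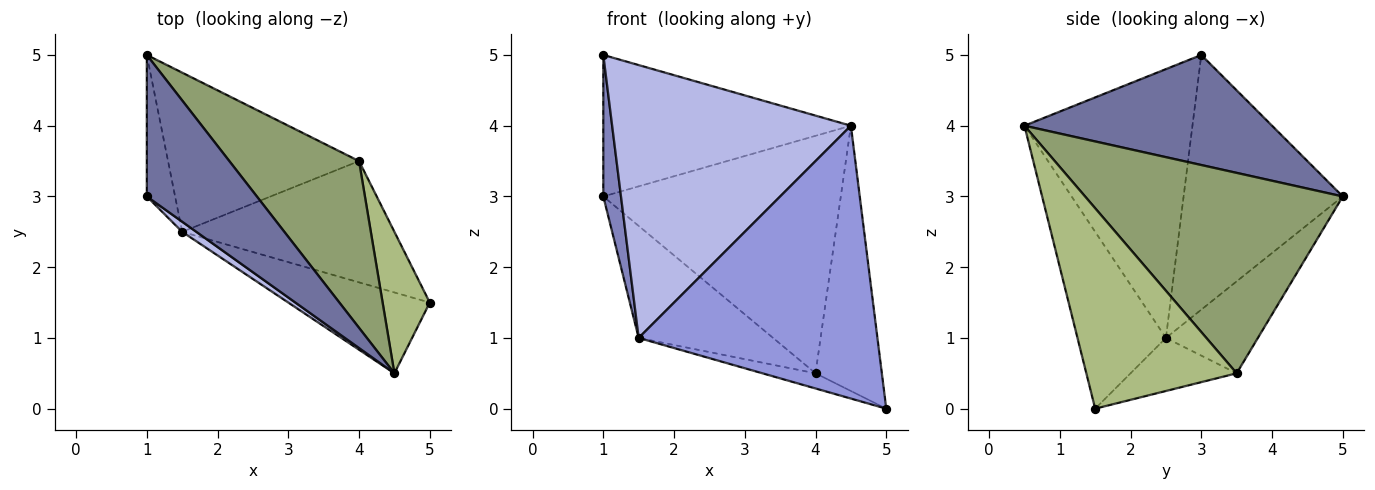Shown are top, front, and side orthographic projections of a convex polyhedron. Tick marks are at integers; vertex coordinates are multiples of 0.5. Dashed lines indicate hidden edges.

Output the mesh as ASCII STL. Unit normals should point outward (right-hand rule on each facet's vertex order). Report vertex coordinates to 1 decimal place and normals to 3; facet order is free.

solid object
 facet normal 0.577 0.577 0.577
  outer loop
   vertex 4.5 0.5 4.0
   vertex 1.0 5.0 3.0
   vertex 1.0 3.0 5.0
  endloop
 endfacet
 facet normal -0.988 -0.110 -0.110
  outer loop
   vertex 1.5 2.5 1.0
   vertex 1.0 3.0 5.0
   vertex 1.0 5.0 3.0
  endloop
 endfacet
 facet normal -0.335 -0.904 -0.268
  outer loop
   vertex 1.5 2.5 1.0
   vertex 5.0 1.5 0.0
   vertex 4.5 0.5 4.0
  endloop
 endfacet
 facet normal -0.575 -0.817 0.030
  outer loop
   vertex 1.5 2.5 1.0
   vertex 4.5 0.5 4.0
   vertex 1.0 3.0 5.0
  endloop
 endfacet
 facet normal 0.664 0.612 0.430
  outer loop
   vertex 4.0 3.5 0.5
   vertex 1.0 5.0 3.0
   vertex 4.5 0.5 4.0
  endloop
 endfacet
 facet normal 0.894 0.395 0.210
  outer loop
   vertex 4.0 3.5 0.5
   vertex 4.5 0.5 4.0
   vertex 5.0 1.5 0.0
  endloop
 endfacet
 facet normal -0.366 0.535 -0.761
  outer loop
   vertex 4.0 3.5 0.5
   vertex 1.5 2.5 1.0
   vertex 1.0 5.0 3.0
  endloop
 endfacet
 facet normal -0.241 0.120 -0.963
  outer loop
   vertex 4.0 3.5 0.5
   vertex 5.0 1.5 0.0
   vertex 1.5 2.5 1.0
  endloop
 endfacet
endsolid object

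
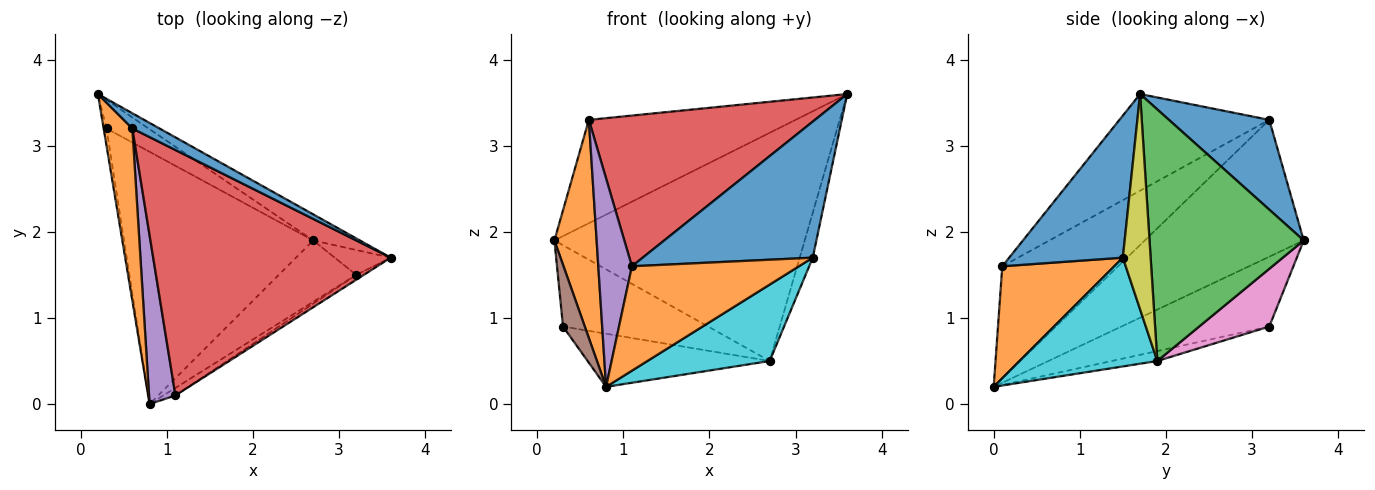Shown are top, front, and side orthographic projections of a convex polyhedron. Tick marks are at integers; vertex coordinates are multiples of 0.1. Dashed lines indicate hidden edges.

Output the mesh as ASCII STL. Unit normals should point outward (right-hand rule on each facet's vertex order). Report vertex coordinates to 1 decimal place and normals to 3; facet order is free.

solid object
 facet normal 0.433 0.892 0.131
  outer loop
   vertex 0.6 3.2 3.3
   vertex 3.6 1.7 3.6
   vertex 0.2 3.6 1.9
  endloop
 endfacet
 facet normal -0.947 -0.252 0.199
  outer loop
   vertex 0.6 3.2 3.3
   vertex 0.2 3.6 1.9
   vertex 0.8 0.0 0.2
  endloop
 endfacet
 facet normal 0.522 0.847 -0.097
  outer loop
   vertex 2.7 1.9 0.5
   vertex 0.2 3.6 1.9
   vertex 3.6 1.7 3.6
  endloop
 endfacet
 facet normal -0.328 -0.494 0.805
  outer loop
   vertex 1.1 0.1 1.6
   vertex 3.6 1.7 3.6
   vertex 0.6 3.2 3.3
  endloop
 endfacet
 facet normal -0.937 -0.272 0.220
  outer loop
   vertex 1.1 0.1 1.6
   vertex 0.6 3.2 3.3
   vertex 0.8 0.0 0.2
  endloop
 endfacet
 facet normal -0.989 -0.146 -0.041
  outer loop
   vertex 0.3 3.2 0.9
   vertex 0.8 0.0 0.2
   vertex 0.2 3.6 1.9
  endloop
 endfacet
 facet normal 0.415 0.858 -0.302
  outer loop
   vertex 0.3 3.2 0.9
   vertex 0.2 3.6 1.9
   vertex 2.7 1.9 0.5
  endloop
 endfacet
 facet normal -0.051 0.206 -0.977
  outer loop
   vertex 0.3 3.2 0.9
   vertex 2.7 1.9 0.5
   vertex 0.8 0.0 0.2
  endloop
 endfacet
 facet normal 0.881 0.414 -0.229
  outer loop
   vertex 3.2 1.5 1.7
   vertex 2.7 1.9 0.5
   vertex 3.6 1.7 3.6
  endloop
 endfacet
 facet normal 0.660 -0.586 -0.470
  outer loop
   vertex 3.2 1.5 1.7
   vertex 0.8 0.0 0.2
   vertex 2.7 1.9 0.5
  endloop
 endfacet
 facet normal 0.555 -0.831 -0.029
  outer loop
   vertex 3.2 1.5 1.7
   vertex 3.6 1.7 3.6
   vertex 1.1 0.1 1.6
  endloop
 endfacet
 facet normal 0.556 -0.829 -0.060
  outer loop
   vertex 3.2 1.5 1.7
   vertex 1.1 0.1 1.6
   vertex 0.8 0.0 0.2
  endloop
 endfacet
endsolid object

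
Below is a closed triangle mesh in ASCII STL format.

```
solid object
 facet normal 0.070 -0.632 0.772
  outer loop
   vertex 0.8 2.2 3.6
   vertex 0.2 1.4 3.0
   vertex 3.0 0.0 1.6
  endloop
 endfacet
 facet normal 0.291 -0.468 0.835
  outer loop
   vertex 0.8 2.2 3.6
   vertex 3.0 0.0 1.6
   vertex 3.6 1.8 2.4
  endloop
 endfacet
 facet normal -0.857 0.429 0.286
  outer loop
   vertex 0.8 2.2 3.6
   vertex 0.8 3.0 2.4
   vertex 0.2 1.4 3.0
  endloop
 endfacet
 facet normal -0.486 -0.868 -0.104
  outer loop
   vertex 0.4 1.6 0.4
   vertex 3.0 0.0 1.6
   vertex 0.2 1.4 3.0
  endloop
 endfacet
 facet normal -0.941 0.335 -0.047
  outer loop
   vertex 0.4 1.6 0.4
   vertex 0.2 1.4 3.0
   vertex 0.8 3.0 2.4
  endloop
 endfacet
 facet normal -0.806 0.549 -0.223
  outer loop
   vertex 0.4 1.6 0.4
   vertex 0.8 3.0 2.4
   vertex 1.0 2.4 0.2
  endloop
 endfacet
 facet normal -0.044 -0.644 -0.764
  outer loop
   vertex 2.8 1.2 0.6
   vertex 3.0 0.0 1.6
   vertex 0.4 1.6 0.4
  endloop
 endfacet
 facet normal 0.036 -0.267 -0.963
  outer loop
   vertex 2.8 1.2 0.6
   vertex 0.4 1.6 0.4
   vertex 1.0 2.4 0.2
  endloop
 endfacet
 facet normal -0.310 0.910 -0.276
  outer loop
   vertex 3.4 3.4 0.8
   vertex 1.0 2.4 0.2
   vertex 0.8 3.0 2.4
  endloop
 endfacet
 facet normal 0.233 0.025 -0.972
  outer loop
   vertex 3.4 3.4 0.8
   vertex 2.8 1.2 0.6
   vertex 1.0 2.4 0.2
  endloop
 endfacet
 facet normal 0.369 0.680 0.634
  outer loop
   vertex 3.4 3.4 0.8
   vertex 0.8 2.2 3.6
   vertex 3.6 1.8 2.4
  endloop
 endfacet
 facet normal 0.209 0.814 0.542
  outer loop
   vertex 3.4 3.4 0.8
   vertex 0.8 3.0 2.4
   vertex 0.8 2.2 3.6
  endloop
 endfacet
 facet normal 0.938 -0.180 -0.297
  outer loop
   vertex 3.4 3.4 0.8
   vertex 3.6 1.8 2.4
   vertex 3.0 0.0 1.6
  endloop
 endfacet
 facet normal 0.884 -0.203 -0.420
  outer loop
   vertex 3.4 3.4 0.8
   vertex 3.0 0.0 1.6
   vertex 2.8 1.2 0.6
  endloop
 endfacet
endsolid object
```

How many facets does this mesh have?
14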